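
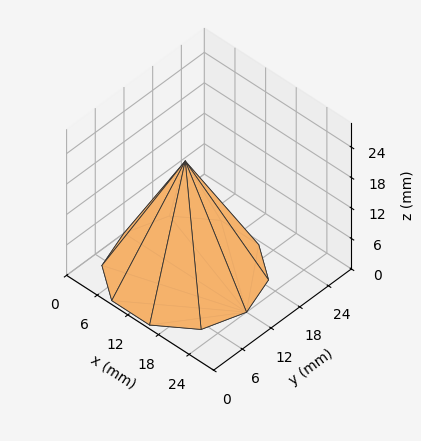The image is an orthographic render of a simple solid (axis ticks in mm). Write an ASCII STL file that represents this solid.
Reading the render: the shape is a regular 10-sided pyramid, base circumscribed radius ≈ 12 mm, apex at z ≈ 22 mm (dimensions read to the nearest mm from the axis ticks). For the STL, each face is triangulated and given an outward normal.

solid part
  facet normal 0.0000 0.0000 -1.0000
    outer loop
      vertex 15.71 23.41 0.00
      vertex 21.71 19.05 0.00
      vertex 24.00 12.00 0.00
    endloop
  endfacet
  facet normal 0.0000 0.0000 -1.0000
    outer loop
      vertex 8.29 23.41 0.00
      vertex 15.71 23.41 0.00
      vertex 24.00 12.00 0.00
    endloop
  endfacet
  facet normal 0.0000 0.0000 -1.0000
    outer loop
      vertex 2.29 19.05 0.00
      vertex 8.29 23.41 0.00
      vertex 24.00 12.00 0.00
    endloop
  endfacet
  facet normal 0.0000 0.0000 -1.0000
    outer loop
      vertex 0.00 12.00 0.00
      vertex 2.29 19.05 0.00
      vertex 24.00 12.00 0.00
    endloop
  endfacet
  facet normal 0.0000 0.0000 -1.0000
    outer loop
      vertex 2.29 4.95 0.00
      vertex 0.00 12.00 0.00
      vertex 24.00 12.00 0.00
    endloop
  endfacet
  facet normal 0.0000 0.0000 -1.0000
    outer loop
      vertex 8.29 0.59 0.00
      vertex 2.29 4.95 0.00
      vertex 24.00 12.00 0.00
    endloop
  endfacet
  facet normal 0.0000 0.0000 -1.0000
    outer loop
      vertex 15.71 0.59 0.00
      vertex 8.29 0.59 0.00
      vertex 24.00 12.00 0.00
    endloop
  endfacet
  facet normal 0.0000 0.0000 -1.0000
    outer loop
      vertex 21.71 4.95 0.00
      vertex 15.71 0.59 0.00
      vertex 24.00 12.00 0.00
    endloop
  endfacet
  facet normal 0.8442 0.2742 0.4605
    outer loop
      vertex 24.00 12.00 0.00
      vertex 21.71 19.05 0.00
      vertex 12.00 12.00 22.00
    endloop
  endfacet
  facet normal 0.5218 0.7181 0.4604
    outer loop
      vertex 21.71 19.05 0.00
      vertex 15.71 23.41 0.00
      vertex 12.00 12.00 22.00
    endloop
  endfacet
  facet normal 0.0000 0.8877 0.4604
    outer loop
      vertex 15.71 23.41 0.00
      vertex 8.29 23.41 0.00
      vertex 12.00 12.00 22.00
    endloop
  endfacet
  facet normal -0.5218 0.7181 0.4604
    outer loop
      vertex 8.29 23.41 0.00
      vertex 2.29 19.05 0.00
      vertex 12.00 12.00 22.00
    endloop
  endfacet
  facet normal -0.8442 0.2742 0.4605
    outer loop
      vertex 2.29 19.05 0.00
      vertex 0.00 12.00 0.00
      vertex 12.00 12.00 22.00
    endloop
  endfacet
  facet normal -0.8442 -0.2742 0.4605
    outer loop
      vertex 0.00 12.00 0.00
      vertex 2.29 4.95 0.00
      vertex 12.00 12.00 22.00
    endloop
  endfacet
  facet normal -0.5218 -0.7181 0.4604
    outer loop
      vertex 2.29 4.95 0.00
      vertex 8.29 0.59 0.00
      vertex 12.00 12.00 22.00
    endloop
  endfacet
  facet normal 0.0000 -0.8877 0.4604
    outer loop
      vertex 8.29 0.59 0.00
      vertex 15.71 0.59 0.00
      vertex 12.00 12.00 22.00
    endloop
  endfacet
  facet normal 0.5218 -0.7181 0.4604
    outer loop
      vertex 15.71 0.59 0.00
      vertex 21.71 4.95 0.00
      vertex 12.00 12.00 22.00
    endloop
  endfacet
  facet normal 0.8442 -0.2742 0.4605
    outer loop
      vertex 21.71 4.95 0.00
      vertex 24.00 12.00 0.00
      vertex 12.00 12.00 22.00
    endloop
  endfacet
endsolid part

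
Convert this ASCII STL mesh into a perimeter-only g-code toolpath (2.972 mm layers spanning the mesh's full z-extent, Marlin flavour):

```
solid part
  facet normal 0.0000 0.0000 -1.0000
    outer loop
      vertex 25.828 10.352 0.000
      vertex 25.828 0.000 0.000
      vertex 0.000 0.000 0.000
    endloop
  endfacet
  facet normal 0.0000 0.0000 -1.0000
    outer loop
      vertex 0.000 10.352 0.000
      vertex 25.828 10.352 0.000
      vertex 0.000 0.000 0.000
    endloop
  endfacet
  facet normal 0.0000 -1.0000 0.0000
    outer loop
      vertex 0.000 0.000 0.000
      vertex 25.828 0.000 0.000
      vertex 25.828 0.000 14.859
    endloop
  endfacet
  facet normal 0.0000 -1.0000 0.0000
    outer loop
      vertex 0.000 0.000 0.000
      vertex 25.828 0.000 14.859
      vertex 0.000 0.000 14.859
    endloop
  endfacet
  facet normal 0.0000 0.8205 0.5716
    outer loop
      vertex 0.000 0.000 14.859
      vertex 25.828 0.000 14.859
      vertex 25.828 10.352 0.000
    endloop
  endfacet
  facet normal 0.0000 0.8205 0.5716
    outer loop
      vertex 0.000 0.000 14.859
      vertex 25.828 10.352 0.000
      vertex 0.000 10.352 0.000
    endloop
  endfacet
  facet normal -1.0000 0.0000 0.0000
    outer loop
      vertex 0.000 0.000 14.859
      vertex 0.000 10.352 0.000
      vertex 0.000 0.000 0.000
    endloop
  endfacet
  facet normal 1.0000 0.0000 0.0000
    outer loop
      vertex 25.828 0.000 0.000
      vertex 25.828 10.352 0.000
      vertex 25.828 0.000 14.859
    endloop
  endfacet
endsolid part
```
; perimeter-only toolpath
G21 ; units = mm
G90 ; absolute positioning
G28 ; home
; layer 1
G0 Z2.972
G0 X0.000 Y0.000
G1 X25.828 Y0.000
G1 X25.828 Y8.282
G1 X0.000 Y8.282
G1 X0.000 Y0.000
; layer 2
G0 Z5.944
G0 X0.000 Y0.000
G1 X25.828 Y0.000
G1 X25.828 Y6.211
G1 X0.000 Y6.211
G1 X0.000 Y0.000
; layer 3
G0 Z8.915
G0 X0.000 Y0.000
G1 X25.828 Y0.000
G1 X25.828 Y4.141
G1 X0.000 Y4.141
G1 X0.000 Y0.000
; layer 4
G0 Z11.887
G0 X0.000 Y0.000
G1 X25.828 Y0.000
G1 X25.828 Y2.070
G1 X0.000 Y2.070
G1 X0.000 Y0.000
M2 ; end

The solid is a wedge (ramp): 25.8 × 10.4 mm base, rising to 14.9 mm along the y=0 edge and sloping linearly to z=0 at y=10.4. Slicing at Δz = 2.972 mm — 5 equal slices spanning the solid's height, so layer i sits at z = i·h/5 — gives 4 non-empty perimeters. Each is a 4-segment closed polygon; G0 lifts to the layer z and rapids to the start vertex, then G1 traces the edges. The cross-section shrinks linearly with z (the slice at the apex is degenerate and omitted).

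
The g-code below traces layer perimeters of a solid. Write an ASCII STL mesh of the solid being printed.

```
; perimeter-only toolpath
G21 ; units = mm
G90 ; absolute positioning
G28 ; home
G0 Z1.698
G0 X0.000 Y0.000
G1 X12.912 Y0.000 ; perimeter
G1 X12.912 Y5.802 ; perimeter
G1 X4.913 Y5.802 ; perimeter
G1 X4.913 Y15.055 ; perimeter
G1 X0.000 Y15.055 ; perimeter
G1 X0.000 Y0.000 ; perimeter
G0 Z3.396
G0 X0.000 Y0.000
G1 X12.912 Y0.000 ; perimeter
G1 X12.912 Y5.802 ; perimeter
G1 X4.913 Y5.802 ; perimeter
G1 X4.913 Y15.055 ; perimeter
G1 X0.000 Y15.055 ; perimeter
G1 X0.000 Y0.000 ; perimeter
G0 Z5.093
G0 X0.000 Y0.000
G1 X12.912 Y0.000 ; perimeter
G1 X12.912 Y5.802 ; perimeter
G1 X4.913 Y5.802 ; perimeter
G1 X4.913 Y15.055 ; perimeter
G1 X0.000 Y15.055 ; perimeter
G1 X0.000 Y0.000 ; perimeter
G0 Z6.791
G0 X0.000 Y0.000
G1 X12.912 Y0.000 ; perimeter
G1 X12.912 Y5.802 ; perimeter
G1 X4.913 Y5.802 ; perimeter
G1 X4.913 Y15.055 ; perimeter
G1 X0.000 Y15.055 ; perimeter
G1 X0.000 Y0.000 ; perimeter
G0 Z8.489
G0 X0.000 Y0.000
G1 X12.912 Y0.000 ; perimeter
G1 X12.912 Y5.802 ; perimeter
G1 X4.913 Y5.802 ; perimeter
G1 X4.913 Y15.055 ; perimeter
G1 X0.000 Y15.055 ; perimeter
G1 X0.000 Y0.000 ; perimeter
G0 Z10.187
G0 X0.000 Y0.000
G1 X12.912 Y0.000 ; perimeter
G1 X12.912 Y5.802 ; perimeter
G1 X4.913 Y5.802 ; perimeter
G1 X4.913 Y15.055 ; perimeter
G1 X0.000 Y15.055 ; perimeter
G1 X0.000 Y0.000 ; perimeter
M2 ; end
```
solid part
  facet normal 0.0000 0.0000 -1.0000
    outer loop
      vertex 12.912 5.802 0.000
      vertex 12.912 0.000 0.000
      vertex 0.000 0.000 0.000
    endloop
  endfacet
  facet normal 0.0000 0.0000 -1.0000
    outer loop
      vertex 4.913 5.802 0.000
      vertex 12.912 5.802 0.000
      vertex 0.000 0.000 0.000
    endloop
  endfacet
  facet normal 0.0000 0.0000 -1.0000
    outer loop
      vertex 4.913 15.055 0.000
      vertex 4.913 5.802 0.000
      vertex 0.000 0.000 0.000
    endloop
  endfacet
  facet normal 0.0000 0.0000 -1.0000
    outer loop
      vertex 0.000 15.055 0.000
      vertex 4.913 15.055 0.000
      vertex 0.000 0.000 0.000
    endloop
  endfacet
  facet normal 0.0000 0.0000 1.0000
    outer loop
      vertex 0.000 0.000 10.187
      vertex 12.912 0.000 10.187
      vertex 12.912 5.802 10.187
    endloop
  endfacet
  facet normal 0.0000 0.0000 1.0000
    outer loop
      vertex 0.000 0.000 10.187
      vertex 12.912 5.802 10.187
      vertex 4.913 5.802 10.187
    endloop
  endfacet
  facet normal 0.0000 0.0000 1.0000
    outer loop
      vertex 0.000 0.000 10.187
      vertex 4.913 5.802 10.187
      vertex 4.913 15.055 10.187
    endloop
  endfacet
  facet normal 0.0000 0.0000 1.0000
    outer loop
      vertex 0.000 0.000 10.187
      vertex 4.913 15.055 10.187
      vertex 0.000 15.055 10.187
    endloop
  endfacet
  facet normal 0.0000 -1.0000 0.0000
    outer loop
      vertex 0.000 0.000 0.000
      vertex 12.912 0.000 0.000
      vertex 12.912 0.000 10.187
    endloop
  endfacet
  facet normal 0.0000 -1.0000 0.0000
    outer loop
      vertex 0.000 0.000 0.000
      vertex 12.912 0.000 10.187
      vertex 0.000 0.000 10.187
    endloop
  endfacet
  facet normal 1.0000 0.0000 0.0000
    outer loop
      vertex 12.912 0.000 0.000
      vertex 12.912 5.802 0.000
      vertex 12.912 5.802 10.187
    endloop
  endfacet
  facet normal 1.0000 0.0000 0.0000
    outer loop
      vertex 12.912 0.000 0.000
      vertex 12.912 5.802 10.187
      vertex 12.912 0.000 10.187
    endloop
  endfacet
  facet normal 0.0000 1.0000 0.0000
    outer loop
      vertex 12.912 5.802 0.000
      vertex 4.913 5.802 0.000
      vertex 4.913 5.802 10.187
    endloop
  endfacet
  facet normal 0.0000 1.0000 0.0000
    outer loop
      vertex 12.912 5.802 0.000
      vertex 4.913 5.802 10.187
      vertex 12.912 5.802 10.187
    endloop
  endfacet
  facet normal 1.0000 0.0000 0.0000
    outer loop
      vertex 4.913 5.802 0.000
      vertex 4.913 15.055 0.000
      vertex 4.913 15.055 10.187
    endloop
  endfacet
  facet normal 1.0000 0.0000 0.0000
    outer loop
      vertex 4.913 5.802 0.000
      vertex 4.913 15.055 10.187
      vertex 4.913 5.802 10.187
    endloop
  endfacet
  facet normal 0.0000 1.0000 0.0000
    outer loop
      vertex 4.913 15.055 0.000
      vertex 0.000 15.055 0.000
      vertex 0.000 15.055 10.187
    endloop
  endfacet
  facet normal 0.0000 1.0000 0.0000
    outer loop
      vertex 4.913 15.055 0.000
      vertex 0.000 15.055 10.187
      vertex 4.913 15.055 10.187
    endloop
  endfacet
  facet normal -1.0000 0.0000 0.0000
    outer loop
      vertex 0.000 15.055 0.000
      vertex 0.000 0.000 0.000
      vertex 0.000 0.000 10.187
    endloop
  endfacet
  facet normal -1.0000 0.0000 0.0000
    outer loop
      vertex 0.000 15.055 0.000
      vertex 0.000 0.000 10.187
      vertex 0.000 15.055 10.187
    endloop
  endfacet
endsolid part

The G0 Z moves step by Δz≈1.698 mm. Every layer's G1 loop is the same polygon, so the solid is a straight extrusion of it from z=0 to z≈10.2. Closing with flat bottom and top caps and triangulating gives 20 facets — an L-shaped prism: outer 12.9 × 15.1 mm, arm thicknesses ≈ 5.8 mm (horizontal) and 4.91 mm (vertical), extruded 10.2 mm in z.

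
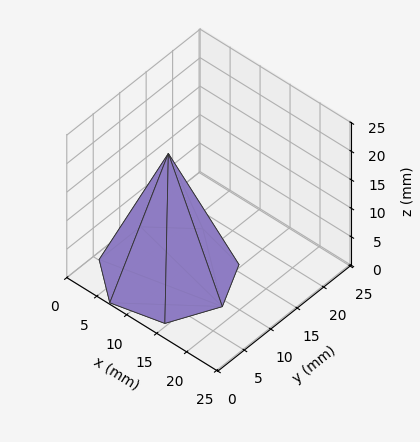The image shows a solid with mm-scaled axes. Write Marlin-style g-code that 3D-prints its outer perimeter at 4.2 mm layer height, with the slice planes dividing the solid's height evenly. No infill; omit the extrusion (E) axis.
Reading the render: the shape is a regular 7-sided pyramid, base circumscribed radius ≈ 9 mm, apex at z ≈ 21 mm (dimensions read to the nearest mm from the axis ticks). For the g-code, the solid's height is divided into equal slices at the stated Δz and each level perimeter traced with G1 moves after a G0 lift.

; perimeter-only toolpath
G21 ; units = mm
G90 ; absolute positioning
G28 ; home
; layer 1
G0 Z4.2
G0 X16.2 Y9.0
G1 X13.5 Y14.6
G1 X7.4 Y16.0
G1 X2.5 Y12.1
G1 X2.5 Y5.9
G1 X7.4 Y2.0
G1 X13.5 Y3.4
G1 X16.2 Y9.0
; layer 2
G0 Z8.4
G0 X14.4 Y9.0
G1 X12.4 Y13.2
G1 X7.8 Y14.3
G1 X4.1 Y11.3
G1 X4.1 Y6.7
G1 X7.8 Y3.7
G1 X12.4 Y4.8
G1 X14.4 Y9.0
; layer 3
G0 Z12.6
G0 X12.6 Y9.0
G1 X11.2 Y11.8
G1 X8.2 Y12.5
G1 X5.8 Y10.6
G1 X5.8 Y7.4
G1 X8.2 Y5.5
G1 X11.2 Y6.2
G1 X12.6 Y9.0
; layer 4
G0 Z16.8
G0 X10.8 Y9.0
G1 X10.1 Y10.4
G1 X8.6 Y10.8
G1 X7.4 Y9.8
G1 X7.4 Y8.2
G1 X8.6 Y7.2
G1 X10.1 Y7.6
G1 X10.8 Y9.0
M2 ; end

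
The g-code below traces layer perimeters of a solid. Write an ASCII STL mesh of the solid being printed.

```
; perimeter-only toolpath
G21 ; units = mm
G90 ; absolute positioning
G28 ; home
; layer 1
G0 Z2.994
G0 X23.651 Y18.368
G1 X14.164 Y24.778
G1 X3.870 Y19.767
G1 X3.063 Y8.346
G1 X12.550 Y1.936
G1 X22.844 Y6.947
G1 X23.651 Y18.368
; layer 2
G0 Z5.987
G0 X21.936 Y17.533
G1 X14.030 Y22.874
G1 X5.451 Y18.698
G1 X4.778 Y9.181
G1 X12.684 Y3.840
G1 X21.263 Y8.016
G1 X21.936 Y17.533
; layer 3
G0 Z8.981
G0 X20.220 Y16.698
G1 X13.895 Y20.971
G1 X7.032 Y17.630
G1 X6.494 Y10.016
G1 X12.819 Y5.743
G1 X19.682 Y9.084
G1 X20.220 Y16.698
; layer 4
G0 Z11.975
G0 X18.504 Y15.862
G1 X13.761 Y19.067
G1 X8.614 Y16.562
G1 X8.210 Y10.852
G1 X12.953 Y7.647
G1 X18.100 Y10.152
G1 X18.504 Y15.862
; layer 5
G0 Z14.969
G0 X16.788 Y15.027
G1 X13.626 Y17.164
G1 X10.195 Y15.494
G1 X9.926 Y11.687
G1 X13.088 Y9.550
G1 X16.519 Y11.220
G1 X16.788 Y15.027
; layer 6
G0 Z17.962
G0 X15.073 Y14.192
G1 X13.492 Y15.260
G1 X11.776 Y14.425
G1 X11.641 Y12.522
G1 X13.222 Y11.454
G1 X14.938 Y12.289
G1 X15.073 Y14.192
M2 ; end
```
solid part
  facet normal 0.0000 0.0000 -1.0000
    outer loop
      vertex 2.289 20.835 0.000
      vertex 14.299 26.681 0.000
      vertex 25.367 19.203 0.000
    endloop
  endfacet
  facet normal 0.0000 0.0000 -1.0000
    outer loop
      vertex 1.347 7.511 0.000
      vertex 2.289 20.835 0.000
      vertex 25.367 19.203 0.000
    endloop
  endfacet
  facet normal 0.0000 0.0000 -1.0000
    outer loop
      vertex 12.415 0.033 0.000
      vertex 1.347 7.511 0.000
      vertex 25.367 19.203 0.000
    endloop
  endfacet
  facet normal 0.0000 0.0000 -1.0000
    outer loop
      vertex 24.425 5.879 0.000
      vertex 12.415 0.033 0.000
      vertex 25.367 19.203 0.000
    endloop
  endfacet
  facet normal 0.4901 0.7254 0.4833
    outer loop
      vertex 25.367 19.203 0.000
      vertex 14.299 26.681 0.000
      vertex 13.357 13.357 20.956
    endloop
  endfacet
  facet normal -0.3832 0.7872 0.4833
    outer loop
      vertex 14.299 26.681 0.000
      vertex 2.289 20.835 0.000
      vertex 13.357 13.357 20.956
    endloop
  endfacet
  facet normal -0.8733 0.0617 0.4833
    outer loop
      vertex 2.289 20.835 0.000
      vertex 1.347 7.511 0.000
      vertex 13.357 13.357 20.956
    endloop
  endfacet
  facet normal -0.4901 -0.7254 0.4833
    outer loop
      vertex 1.347 7.511 0.000
      vertex 12.415 0.033 0.000
      vertex 13.357 13.357 20.956
    endloop
  endfacet
  facet normal 0.3832 -0.7872 0.4833
    outer loop
      vertex 12.415 0.033 0.000
      vertex 24.425 5.879 0.000
      vertex 13.357 13.357 20.956
    endloop
  endfacet
  facet normal 0.8733 -0.0617 0.4833
    outer loop
      vertex 24.425 5.879 0.000
      vertex 25.367 19.203 0.000
      vertex 13.357 13.357 20.956
    endloop
  endfacet
endsolid part

The G0 Z moves step by Δz≈2.994 mm. The G1 loops shrink linearly with z, so the solid tapers from its base footprint up to z≈21. Closing with a flat bottom cap and the tapered top and triangulating gives 10 facets — a regular 6-sided pyramid, base circumscribed radius ≈ 13.4 mm, apex at z ≈ 21 mm.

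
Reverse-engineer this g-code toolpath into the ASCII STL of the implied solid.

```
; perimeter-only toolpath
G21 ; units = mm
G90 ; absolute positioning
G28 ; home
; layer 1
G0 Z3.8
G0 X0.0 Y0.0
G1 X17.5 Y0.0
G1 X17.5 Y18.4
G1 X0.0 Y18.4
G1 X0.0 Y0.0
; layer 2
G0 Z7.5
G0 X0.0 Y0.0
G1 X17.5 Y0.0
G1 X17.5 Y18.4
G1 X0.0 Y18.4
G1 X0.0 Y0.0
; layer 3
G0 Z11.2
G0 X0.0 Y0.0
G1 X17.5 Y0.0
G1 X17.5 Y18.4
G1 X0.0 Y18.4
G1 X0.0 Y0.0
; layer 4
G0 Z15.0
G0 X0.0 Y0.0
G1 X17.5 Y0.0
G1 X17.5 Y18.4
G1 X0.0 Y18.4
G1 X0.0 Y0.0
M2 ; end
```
solid part
  facet normal 0.0000 0.0000 -1.0000
    outer loop
      vertex 17.5 18.4 0.0
      vertex 17.5 0.0 0.0
      vertex 0.0 0.0 0.0
    endloop
  endfacet
  facet normal 0.0000 0.0000 -1.0000
    outer loop
      vertex 0.0 18.4 0.0
      vertex 17.5 18.4 0.0
      vertex 0.0 0.0 0.0
    endloop
  endfacet
  facet normal 0.0000 0.0000 1.0000
    outer loop
      vertex 0.0 0.0 15.0
      vertex 17.5 0.0 15.0
      vertex 17.5 18.4 15.0
    endloop
  endfacet
  facet normal 0.0000 0.0000 1.0000
    outer loop
      vertex 0.0 0.0 15.0
      vertex 17.5 18.4 15.0
      vertex 0.0 18.4 15.0
    endloop
  endfacet
  facet normal 0.0000 -1.0000 0.0000
    outer loop
      vertex 0.0 0.0 0.0
      vertex 17.5 0.0 0.0
      vertex 17.5 0.0 15.0
    endloop
  endfacet
  facet normal 0.0000 -1.0000 0.0000
    outer loop
      vertex 0.0 0.0 0.0
      vertex 17.5 0.0 15.0
      vertex 0.0 0.0 15.0
    endloop
  endfacet
  facet normal 0.0000 1.0000 0.0000
    outer loop
      vertex 17.5 18.4 15.0
      vertex 17.5 18.4 0.0
      vertex 0.0 18.4 0.0
    endloop
  endfacet
  facet normal 0.0000 1.0000 0.0000
    outer loop
      vertex 0.0 18.4 15.0
      vertex 17.5 18.4 15.0
      vertex 0.0 18.4 0.0
    endloop
  endfacet
  facet normal -1.0000 0.0000 0.0000
    outer loop
      vertex 0.0 18.4 15.0
      vertex 0.0 18.4 0.0
      vertex 0.0 0.0 0.0
    endloop
  endfacet
  facet normal -1.0000 0.0000 0.0000
    outer loop
      vertex 0.0 0.0 15.0
      vertex 0.0 18.4 15.0
      vertex 0.0 0.0 0.0
    endloop
  endfacet
  facet normal 1.0000 0.0000 0.0000
    outer loop
      vertex 17.5 0.0 0.0
      vertex 17.5 18.4 0.0
      vertex 17.5 18.4 15.0
    endloop
  endfacet
  facet normal 1.0000 0.0000 0.0000
    outer loop
      vertex 17.5 0.0 0.0
      vertex 17.5 18.4 15.0
      vertex 17.5 0.0 15.0
    endloop
  endfacet
endsolid part

The G0 Z moves step by Δz≈3.8 mm. Every layer's G1 loop is the same polygon, so the solid is a straight extrusion of it from z=0 to z≈15. Closing with flat bottom and top caps and triangulating gives 12 facets — a rectangular box, roughly 17.5 × 18.4 mm footprint and 15 mm tall.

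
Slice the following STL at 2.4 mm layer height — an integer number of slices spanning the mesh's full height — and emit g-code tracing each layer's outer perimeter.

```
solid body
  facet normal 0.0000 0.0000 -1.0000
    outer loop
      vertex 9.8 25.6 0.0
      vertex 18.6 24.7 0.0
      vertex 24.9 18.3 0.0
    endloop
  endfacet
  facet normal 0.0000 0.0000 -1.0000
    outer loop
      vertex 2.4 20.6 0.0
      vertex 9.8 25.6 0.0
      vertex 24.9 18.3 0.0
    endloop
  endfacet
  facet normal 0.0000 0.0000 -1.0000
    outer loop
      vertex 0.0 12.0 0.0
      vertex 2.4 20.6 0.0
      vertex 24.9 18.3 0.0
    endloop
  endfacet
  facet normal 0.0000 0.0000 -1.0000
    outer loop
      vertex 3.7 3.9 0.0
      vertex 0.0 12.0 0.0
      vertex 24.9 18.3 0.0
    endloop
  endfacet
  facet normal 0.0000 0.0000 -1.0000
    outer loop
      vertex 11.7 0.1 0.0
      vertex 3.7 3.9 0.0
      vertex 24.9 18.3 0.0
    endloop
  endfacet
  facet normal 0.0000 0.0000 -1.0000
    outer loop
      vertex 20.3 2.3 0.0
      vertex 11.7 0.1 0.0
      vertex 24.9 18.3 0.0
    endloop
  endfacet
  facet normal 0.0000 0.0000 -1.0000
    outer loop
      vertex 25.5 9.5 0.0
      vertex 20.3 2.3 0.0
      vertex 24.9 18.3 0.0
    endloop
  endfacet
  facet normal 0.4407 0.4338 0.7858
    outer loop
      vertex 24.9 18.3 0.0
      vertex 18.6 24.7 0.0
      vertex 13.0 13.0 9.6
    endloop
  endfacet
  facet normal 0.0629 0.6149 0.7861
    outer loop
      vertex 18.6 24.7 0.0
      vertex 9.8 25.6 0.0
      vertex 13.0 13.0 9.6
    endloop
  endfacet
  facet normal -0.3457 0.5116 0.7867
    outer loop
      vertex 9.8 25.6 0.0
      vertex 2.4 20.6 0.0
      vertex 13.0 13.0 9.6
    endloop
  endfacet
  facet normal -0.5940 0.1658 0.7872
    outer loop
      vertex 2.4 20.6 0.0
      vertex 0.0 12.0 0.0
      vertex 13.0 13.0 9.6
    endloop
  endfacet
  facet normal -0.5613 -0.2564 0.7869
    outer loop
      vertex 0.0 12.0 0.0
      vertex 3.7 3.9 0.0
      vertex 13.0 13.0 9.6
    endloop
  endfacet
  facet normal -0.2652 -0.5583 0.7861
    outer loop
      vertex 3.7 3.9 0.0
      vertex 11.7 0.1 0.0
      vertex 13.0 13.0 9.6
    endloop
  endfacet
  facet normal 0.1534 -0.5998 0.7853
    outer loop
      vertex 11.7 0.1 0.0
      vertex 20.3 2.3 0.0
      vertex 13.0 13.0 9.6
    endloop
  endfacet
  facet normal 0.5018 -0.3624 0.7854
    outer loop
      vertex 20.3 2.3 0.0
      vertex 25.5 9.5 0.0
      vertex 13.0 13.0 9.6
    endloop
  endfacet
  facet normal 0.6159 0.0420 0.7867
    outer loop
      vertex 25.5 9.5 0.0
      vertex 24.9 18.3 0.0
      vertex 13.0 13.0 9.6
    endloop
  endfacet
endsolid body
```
; perimeter-only toolpath
G21 ; units = mm
G90 ; absolute positioning
G28 ; home
; layer 1
G0 Z2.4
G0 X21.9 Y17.0
G1 X17.2 Y21.8
G1 X10.6 Y22.5
G1 X5.0 Y18.7
G1 X3.2 Y12.2
G1 X6.0 Y6.2
G1 X12.0 Y3.3
G1 X18.5 Y5.0
G1 X22.4 Y10.4
G1 X21.9 Y17.0
; layer 2
G0 Z4.8
G0 X18.9 Y15.7
G1 X15.8 Y18.9
G1 X11.4 Y19.3
G1 X7.7 Y16.8
G1 X6.5 Y12.5
G1 X8.3 Y8.4
G1 X12.3 Y6.5
G1 X16.6 Y7.7
G1 X19.2 Y11.2
G1 X18.9 Y15.7
; layer 3
G0 Z7.2
G0 X16.0 Y14.3
G1 X14.4 Y15.9
G1 X12.2 Y16.1
G1 X10.3 Y14.9
G1 X9.8 Y12.8
G1 X10.7 Y10.7
G1 X12.7 Y9.8
G1 X14.8 Y10.3
G1 X16.1 Y12.1
G1 X16.0 Y14.3
M2 ; end

The solid is a regular 9-sided pyramid, base circumscribed radius ≈ 13 mm, apex at z ≈ 9.6 mm. Slicing at Δz = 2.4 mm — 4 equal slices spanning the solid's height, so layer i sits at z = i·h/4 — gives 3 non-empty perimeters. Each is a 9-segment closed polygon; G0 lifts to the layer z and rapids to the start vertex, then G1 traces the edges. The cross-section shrinks linearly with z (the slice at the apex is degenerate and omitted).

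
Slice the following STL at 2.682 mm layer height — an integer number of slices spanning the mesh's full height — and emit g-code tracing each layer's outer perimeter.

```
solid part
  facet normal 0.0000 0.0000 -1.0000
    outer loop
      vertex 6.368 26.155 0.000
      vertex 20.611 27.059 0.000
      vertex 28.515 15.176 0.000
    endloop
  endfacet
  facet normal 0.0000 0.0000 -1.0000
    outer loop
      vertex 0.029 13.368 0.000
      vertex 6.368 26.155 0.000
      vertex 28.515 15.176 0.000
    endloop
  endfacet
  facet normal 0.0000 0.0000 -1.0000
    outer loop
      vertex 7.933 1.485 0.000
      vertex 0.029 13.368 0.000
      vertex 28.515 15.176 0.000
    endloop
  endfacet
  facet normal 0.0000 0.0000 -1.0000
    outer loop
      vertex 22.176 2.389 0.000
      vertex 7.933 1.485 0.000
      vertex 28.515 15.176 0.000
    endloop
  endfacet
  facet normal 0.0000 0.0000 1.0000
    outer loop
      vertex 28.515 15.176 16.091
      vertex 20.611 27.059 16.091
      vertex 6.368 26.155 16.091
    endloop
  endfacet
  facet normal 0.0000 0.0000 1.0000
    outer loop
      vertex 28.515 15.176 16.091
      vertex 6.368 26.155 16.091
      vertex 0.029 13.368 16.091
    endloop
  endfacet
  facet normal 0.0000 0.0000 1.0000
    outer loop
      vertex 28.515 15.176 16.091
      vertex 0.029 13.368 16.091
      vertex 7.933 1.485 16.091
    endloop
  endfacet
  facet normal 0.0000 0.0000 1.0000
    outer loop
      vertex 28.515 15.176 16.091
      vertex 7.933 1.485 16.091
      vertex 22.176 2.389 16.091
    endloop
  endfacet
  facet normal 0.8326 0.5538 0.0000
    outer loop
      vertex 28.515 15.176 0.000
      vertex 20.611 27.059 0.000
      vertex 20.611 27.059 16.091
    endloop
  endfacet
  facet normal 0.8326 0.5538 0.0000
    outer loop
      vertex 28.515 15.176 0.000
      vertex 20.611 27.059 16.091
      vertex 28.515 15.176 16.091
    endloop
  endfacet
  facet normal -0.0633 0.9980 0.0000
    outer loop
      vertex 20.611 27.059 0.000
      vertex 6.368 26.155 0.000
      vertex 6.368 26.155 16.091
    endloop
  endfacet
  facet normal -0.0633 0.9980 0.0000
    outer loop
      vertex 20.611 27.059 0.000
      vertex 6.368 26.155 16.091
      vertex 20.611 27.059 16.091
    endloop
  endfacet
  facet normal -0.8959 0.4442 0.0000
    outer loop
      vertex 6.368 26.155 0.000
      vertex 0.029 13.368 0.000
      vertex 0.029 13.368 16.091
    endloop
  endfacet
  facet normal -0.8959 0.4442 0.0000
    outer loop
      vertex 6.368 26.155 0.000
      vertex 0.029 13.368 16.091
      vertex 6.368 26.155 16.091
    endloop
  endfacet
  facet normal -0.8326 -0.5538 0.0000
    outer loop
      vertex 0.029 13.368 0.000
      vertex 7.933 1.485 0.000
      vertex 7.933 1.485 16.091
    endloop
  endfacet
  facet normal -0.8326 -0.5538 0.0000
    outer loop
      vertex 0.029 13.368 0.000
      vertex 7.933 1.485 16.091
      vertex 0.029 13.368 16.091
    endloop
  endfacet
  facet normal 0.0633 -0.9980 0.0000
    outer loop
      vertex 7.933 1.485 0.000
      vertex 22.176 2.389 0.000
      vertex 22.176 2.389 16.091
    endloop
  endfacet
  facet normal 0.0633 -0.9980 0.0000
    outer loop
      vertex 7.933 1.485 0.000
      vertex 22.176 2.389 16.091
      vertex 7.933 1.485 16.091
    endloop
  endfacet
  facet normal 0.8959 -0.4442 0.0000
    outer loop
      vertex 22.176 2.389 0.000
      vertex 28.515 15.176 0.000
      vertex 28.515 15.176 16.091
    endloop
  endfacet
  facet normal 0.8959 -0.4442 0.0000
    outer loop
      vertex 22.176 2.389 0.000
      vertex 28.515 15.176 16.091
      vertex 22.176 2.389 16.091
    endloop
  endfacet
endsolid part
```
; perimeter-only toolpath
G21 ; units = mm
G90 ; absolute positioning
G28 ; home
; layer 1
G0 Z2.682
G0 X28.515 Y15.176
G1 X20.611 Y27.059
G1 X6.368 Y26.155
G1 X0.029 Y13.368
G1 X7.933 Y1.485
G1 X22.176 Y2.389
G1 X28.515 Y15.176
; layer 2
G0 Z5.364
G0 X28.515 Y15.176
G1 X20.611 Y27.059
G1 X6.368 Y26.155
G1 X0.029 Y13.368
G1 X7.933 Y1.485
G1 X22.176 Y2.389
G1 X28.515 Y15.176
; layer 3
G0 Z8.046
G0 X28.515 Y15.176
G1 X20.611 Y27.059
G1 X6.368 Y26.155
G1 X0.029 Y13.368
G1 X7.933 Y1.485
G1 X22.176 Y2.389
G1 X28.515 Y15.176
; layer 4
G0 Z10.727
G0 X28.515 Y15.176
G1 X20.611 Y27.059
G1 X6.368 Y26.155
G1 X0.029 Y13.368
G1 X7.933 Y1.485
G1 X22.176 Y2.389
G1 X28.515 Y15.176
; layer 5
G0 Z13.409
G0 X28.515 Y15.176
G1 X20.611 Y27.059
G1 X6.368 Y26.155
G1 X0.029 Y13.368
G1 X7.933 Y1.485
G1 X22.176 Y2.389
G1 X28.515 Y15.176
; layer 6
G0 Z16.091
G0 X28.515 Y15.176
G1 X20.611 Y27.059
G1 X6.368 Y26.155
G1 X0.029 Y13.368
G1 X7.933 Y1.485
G1 X22.176 Y2.389
G1 X28.515 Y15.176
M2 ; end

The solid is a regular 6-sided prism (a cylinder approximated with 6 flat sides), circumscribed radius ≈ 14.3 mm, height ≈ 16.1 mm. Slicing at Δz = 2.682 mm — 6 equal slices spanning the solid's height, so layer i sits at z = i·h/6 — gives 6 non-empty perimeters. Each is a 6-segment closed polygon; G0 lifts to the layer z and rapids to the start vertex, then G1 traces the edges.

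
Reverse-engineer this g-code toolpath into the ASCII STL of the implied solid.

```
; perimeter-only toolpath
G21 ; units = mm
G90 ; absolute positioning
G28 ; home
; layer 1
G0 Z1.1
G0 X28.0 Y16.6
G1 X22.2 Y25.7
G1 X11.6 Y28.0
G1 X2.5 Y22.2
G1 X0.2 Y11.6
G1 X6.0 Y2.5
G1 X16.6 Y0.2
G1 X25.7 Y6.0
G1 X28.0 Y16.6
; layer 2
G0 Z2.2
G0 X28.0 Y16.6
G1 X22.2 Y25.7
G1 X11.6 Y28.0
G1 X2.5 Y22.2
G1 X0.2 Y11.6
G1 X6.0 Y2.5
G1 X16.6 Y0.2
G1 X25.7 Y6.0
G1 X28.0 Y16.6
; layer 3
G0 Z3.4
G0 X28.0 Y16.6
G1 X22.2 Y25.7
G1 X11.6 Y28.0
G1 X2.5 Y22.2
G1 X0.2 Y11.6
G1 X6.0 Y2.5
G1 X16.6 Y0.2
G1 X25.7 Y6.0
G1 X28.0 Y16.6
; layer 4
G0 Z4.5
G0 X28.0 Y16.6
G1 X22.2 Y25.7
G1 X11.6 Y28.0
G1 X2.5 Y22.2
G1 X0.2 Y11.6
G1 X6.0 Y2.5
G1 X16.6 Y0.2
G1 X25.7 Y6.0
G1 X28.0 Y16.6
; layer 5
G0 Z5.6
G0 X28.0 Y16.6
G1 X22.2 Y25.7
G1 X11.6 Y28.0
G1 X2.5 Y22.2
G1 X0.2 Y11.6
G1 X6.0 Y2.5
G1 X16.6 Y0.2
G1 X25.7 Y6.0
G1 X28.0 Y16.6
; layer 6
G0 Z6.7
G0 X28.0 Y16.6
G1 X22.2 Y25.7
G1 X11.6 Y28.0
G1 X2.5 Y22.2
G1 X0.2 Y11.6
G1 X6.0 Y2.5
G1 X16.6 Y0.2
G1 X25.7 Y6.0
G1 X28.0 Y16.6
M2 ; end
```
solid part
  facet normal 0.0000 0.0000 -1.0000
    outer loop
      vertex 11.6 28.0 0.0
      vertex 22.2 25.7 0.0
      vertex 28.0 16.6 0.0
    endloop
  endfacet
  facet normal 0.0000 0.0000 -1.0000
    outer loop
      vertex 2.5 22.2 0.0
      vertex 11.6 28.0 0.0
      vertex 28.0 16.6 0.0
    endloop
  endfacet
  facet normal 0.0000 0.0000 -1.0000
    outer loop
      vertex 0.2 11.6 0.0
      vertex 2.5 22.2 0.0
      vertex 28.0 16.6 0.0
    endloop
  endfacet
  facet normal 0.0000 0.0000 -1.0000
    outer loop
      vertex 6.0 2.5 0.0
      vertex 0.2 11.6 0.0
      vertex 28.0 16.6 0.0
    endloop
  endfacet
  facet normal 0.0000 0.0000 -1.0000
    outer loop
      vertex 16.6 0.2 0.0
      vertex 6.0 2.5 0.0
      vertex 28.0 16.6 0.0
    endloop
  endfacet
  facet normal 0.0000 0.0000 -1.0000
    outer loop
      vertex 25.7 6.0 0.0
      vertex 16.6 0.2 0.0
      vertex 28.0 16.6 0.0
    endloop
  endfacet
  facet normal 0.0000 0.0000 1.0000
    outer loop
      vertex 28.0 16.6 6.7
      vertex 22.2 25.7 6.7
      vertex 11.6 28.0 6.7
    endloop
  endfacet
  facet normal 0.0000 0.0000 1.0000
    outer loop
      vertex 28.0 16.6 6.7
      vertex 11.6 28.0 6.7
      vertex 2.5 22.2 6.7
    endloop
  endfacet
  facet normal 0.0000 0.0000 1.0000
    outer loop
      vertex 28.0 16.6 6.7
      vertex 2.5 22.2 6.7
      vertex 0.2 11.6 6.7
    endloop
  endfacet
  facet normal 0.0000 0.0000 1.0000
    outer loop
      vertex 28.0 16.6 6.7
      vertex 0.2 11.6 6.7
      vertex 6.0 2.5 6.7
    endloop
  endfacet
  facet normal 0.0000 0.0000 1.0000
    outer loop
      vertex 28.0 16.6 6.7
      vertex 6.0 2.5 6.7
      vertex 16.6 0.2 6.7
    endloop
  endfacet
  facet normal 0.0000 0.0000 1.0000
    outer loop
      vertex 28.0 16.6 6.7
      vertex 16.6 0.2 6.7
      vertex 25.7 6.0 6.7
    endloop
  endfacet
  facet normal 0.8433 0.5375 0.0000
    outer loop
      vertex 28.0 16.6 0.0
      vertex 22.2 25.7 0.0
      vertex 22.2 25.7 6.7
    endloop
  endfacet
  facet normal 0.8433 0.5375 0.0000
    outer loop
      vertex 28.0 16.6 0.0
      vertex 22.2 25.7 6.7
      vertex 28.0 16.6 6.7
    endloop
  endfacet
  facet normal 0.2120 0.9773 0.0000
    outer loop
      vertex 22.2 25.7 0.0
      vertex 11.6 28.0 0.0
      vertex 11.6 28.0 6.7
    endloop
  endfacet
  facet normal 0.2120 0.9773 0.0000
    outer loop
      vertex 22.2 25.7 0.0
      vertex 11.6 28.0 6.7
      vertex 22.2 25.7 6.7
    endloop
  endfacet
  facet normal -0.5375 0.8433 0.0000
    outer loop
      vertex 11.6 28.0 0.0
      vertex 2.5 22.2 0.0
      vertex 2.5 22.2 6.7
    endloop
  endfacet
  facet normal -0.5375 0.8433 0.0000
    outer loop
      vertex 11.6 28.0 0.0
      vertex 2.5 22.2 6.7
      vertex 11.6 28.0 6.7
    endloop
  endfacet
  facet normal -0.9773 0.2120 0.0000
    outer loop
      vertex 2.5 22.2 0.0
      vertex 0.2 11.6 0.0
      vertex 0.2 11.6 6.7
    endloop
  endfacet
  facet normal -0.9773 0.2120 0.0000
    outer loop
      vertex 2.5 22.2 0.0
      vertex 0.2 11.6 6.7
      vertex 2.5 22.2 6.7
    endloop
  endfacet
  facet normal -0.8433 -0.5375 0.0000
    outer loop
      vertex 0.2 11.6 0.0
      vertex 6.0 2.5 0.0
      vertex 6.0 2.5 6.7
    endloop
  endfacet
  facet normal -0.8433 -0.5375 0.0000
    outer loop
      vertex 0.2 11.6 0.0
      vertex 6.0 2.5 6.7
      vertex 0.2 11.6 6.7
    endloop
  endfacet
  facet normal -0.2120 -0.9773 0.0000
    outer loop
      vertex 6.0 2.5 0.0
      vertex 16.6 0.2 0.0
      vertex 16.6 0.2 6.7
    endloop
  endfacet
  facet normal -0.2120 -0.9773 0.0000
    outer loop
      vertex 6.0 2.5 0.0
      vertex 16.6 0.2 6.7
      vertex 6.0 2.5 6.7
    endloop
  endfacet
  facet normal 0.5375 -0.8433 0.0000
    outer loop
      vertex 16.6 0.2 0.0
      vertex 25.7 6.0 0.0
      vertex 25.7 6.0 6.7
    endloop
  endfacet
  facet normal 0.5375 -0.8433 0.0000
    outer loop
      vertex 16.6 0.2 0.0
      vertex 25.7 6.0 6.7
      vertex 16.6 0.2 6.7
    endloop
  endfacet
  facet normal 0.9773 -0.2120 0.0000
    outer loop
      vertex 25.7 6.0 0.0
      vertex 28.0 16.6 0.0
      vertex 28.0 16.6 6.7
    endloop
  endfacet
  facet normal 0.9773 -0.2120 0.0000
    outer loop
      vertex 25.7 6.0 0.0
      vertex 28.0 16.6 6.7
      vertex 25.7 6.0 6.7
    endloop
  endfacet
endsolid part

The G0 Z moves step by Δz≈1.1 mm. Every layer's G1 loop is the same polygon, so the solid is a straight extrusion of it from z=0 to z≈6.7. Closing with flat bottom and top caps and triangulating gives 28 facets — a regular 8-sided prism (a cylinder approximated with 8 flat sides), circumscribed radius ≈ 14.1 mm, height ≈ 6.7 mm.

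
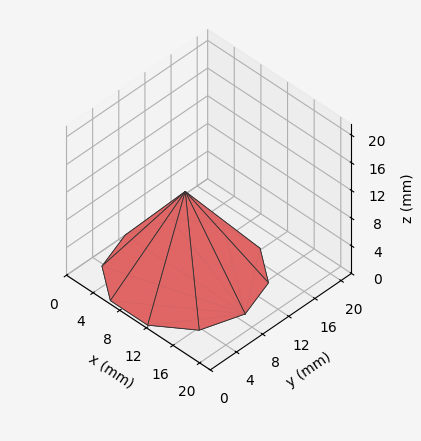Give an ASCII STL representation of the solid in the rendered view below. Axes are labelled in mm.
Reading the render: the shape is a regular 10-sided pyramid, base circumscribed radius ≈ 9 mm, apex at z ≈ 12 mm (dimensions read to the nearest mm from the axis ticks). For the STL, each face is triangulated and given an outward normal.

solid part
  facet normal 0.0000 0.0000 -1.0000
    outer loop
      vertex 11.8 17.6 0.0
      vertex 16.3 14.3 0.0
      vertex 18.0 9.0 0.0
    endloop
  endfacet
  facet normal 0.0000 0.0000 -1.0000
    outer loop
      vertex 6.2 17.6 0.0
      vertex 11.8 17.6 0.0
      vertex 18.0 9.0 0.0
    endloop
  endfacet
  facet normal 0.0000 0.0000 -1.0000
    outer loop
      vertex 1.7 14.3 0.0
      vertex 6.2 17.6 0.0
      vertex 18.0 9.0 0.0
    endloop
  endfacet
  facet normal 0.0000 0.0000 -1.0000
    outer loop
      vertex 0.0 9.0 0.0
      vertex 1.7 14.3 0.0
      vertex 18.0 9.0 0.0
    endloop
  endfacet
  facet normal 0.0000 0.0000 -1.0000
    outer loop
      vertex 1.7 3.7 0.0
      vertex 0.0 9.0 0.0
      vertex 18.0 9.0 0.0
    endloop
  endfacet
  facet normal 0.0000 0.0000 -1.0000
    outer loop
      vertex 6.2 0.4 0.0
      vertex 1.7 3.7 0.0
      vertex 18.0 9.0 0.0
    endloop
  endfacet
  facet normal 0.0000 0.0000 -1.0000
    outer loop
      vertex 11.8 0.4 0.0
      vertex 6.2 0.4 0.0
      vertex 18.0 9.0 0.0
    endloop
  endfacet
  facet normal 0.0000 0.0000 -1.0000
    outer loop
      vertex 16.3 3.7 0.0
      vertex 11.8 0.4 0.0
      vertex 18.0 9.0 0.0
    endloop
  endfacet
  facet normal 0.7749 0.2486 0.5812
    outer loop
      vertex 18.0 9.0 0.0
      vertex 16.3 14.3 0.0
      vertex 9.0 9.0 12.0
    endloop
  endfacet
  facet normal 0.4808 0.6557 0.5821
    outer loop
      vertex 16.3 14.3 0.0
      vertex 11.8 17.6 0.0
      vertex 9.0 9.0 12.0
    endloop
  endfacet
  facet normal 0.0000 0.8128 0.5825
    outer loop
      vertex 11.8 17.6 0.0
      vertex 6.2 17.6 0.0
      vertex 9.0 9.0 12.0
    endloop
  endfacet
  facet normal -0.4808 0.6557 0.5821
    outer loop
      vertex 6.2 17.6 0.0
      vertex 1.7 14.3 0.0
      vertex 9.0 9.0 12.0
    endloop
  endfacet
  facet normal -0.7749 0.2486 0.5812
    outer loop
      vertex 1.7 14.3 0.0
      vertex 0.0 9.0 0.0
      vertex 9.0 9.0 12.0
    endloop
  endfacet
  facet normal -0.7749 -0.2486 0.5812
    outer loop
      vertex 0.0 9.0 0.0
      vertex 1.7 3.7 0.0
      vertex 9.0 9.0 12.0
    endloop
  endfacet
  facet normal -0.4808 -0.6557 0.5821
    outer loop
      vertex 1.7 3.7 0.0
      vertex 6.2 0.4 0.0
      vertex 9.0 9.0 12.0
    endloop
  endfacet
  facet normal 0.0000 -0.8128 0.5825
    outer loop
      vertex 6.2 0.4 0.0
      vertex 11.8 0.4 0.0
      vertex 9.0 9.0 12.0
    endloop
  endfacet
  facet normal 0.4808 -0.6557 0.5821
    outer loop
      vertex 11.8 0.4 0.0
      vertex 16.3 3.7 0.0
      vertex 9.0 9.0 12.0
    endloop
  endfacet
  facet normal 0.7749 -0.2486 0.5812
    outer loop
      vertex 16.3 3.7 0.0
      vertex 18.0 9.0 0.0
      vertex 9.0 9.0 12.0
    endloop
  endfacet
endsolid part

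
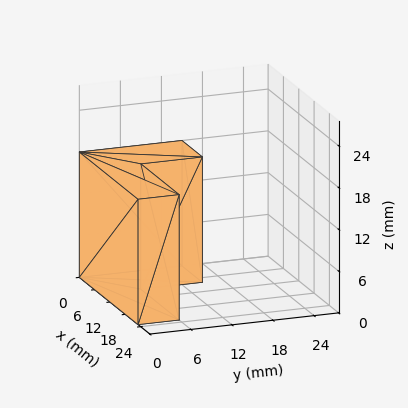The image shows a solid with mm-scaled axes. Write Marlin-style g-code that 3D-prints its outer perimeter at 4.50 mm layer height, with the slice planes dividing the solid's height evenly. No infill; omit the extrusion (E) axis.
Reading the render: the shape is an L-shaped prism: outer 23 × 15 mm, arm thicknesses ≈ 6 mm (horizontal) and 8 mm (vertical), extruded 18 mm in z (dimensions read to the nearest mm from the axis ticks). For the g-code, the solid's height is divided into equal slices at the stated Δz and each level perimeter traced with G1 moves after a G0 lift.

; perimeter-only toolpath
G21 ; units = mm
G90 ; absolute positioning
G28 ; home
; layer 1
G0 Z4.50
G0 X0.00 Y0.00
G1 X23.00 Y0.00
G1 X23.00 Y6.00
G1 X8.00 Y6.00
G1 X8.00 Y15.00
G1 X0.00 Y15.00
G1 X0.00 Y0.00
; layer 2
G0 Z9.00
G0 X0.00 Y0.00
G1 X23.00 Y0.00
G1 X23.00 Y6.00
G1 X8.00 Y6.00
G1 X8.00 Y15.00
G1 X0.00 Y15.00
G1 X0.00 Y0.00
; layer 3
G0 Z13.50
G0 X0.00 Y0.00
G1 X23.00 Y0.00
G1 X23.00 Y6.00
G1 X8.00 Y6.00
G1 X8.00 Y15.00
G1 X0.00 Y15.00
G1 X0.00 Y0.00
; layer 4
G0 Z18.00
G0 X0.00 Y0.00
G1 X23.00 Y0.00
G1 X23.00 Y6.00
G1 X8.00 Y6.00
G1 X8.00 Y15.00
G1 X0.00 Y15.00
G1 X0.00 Y0.00
M2 ; end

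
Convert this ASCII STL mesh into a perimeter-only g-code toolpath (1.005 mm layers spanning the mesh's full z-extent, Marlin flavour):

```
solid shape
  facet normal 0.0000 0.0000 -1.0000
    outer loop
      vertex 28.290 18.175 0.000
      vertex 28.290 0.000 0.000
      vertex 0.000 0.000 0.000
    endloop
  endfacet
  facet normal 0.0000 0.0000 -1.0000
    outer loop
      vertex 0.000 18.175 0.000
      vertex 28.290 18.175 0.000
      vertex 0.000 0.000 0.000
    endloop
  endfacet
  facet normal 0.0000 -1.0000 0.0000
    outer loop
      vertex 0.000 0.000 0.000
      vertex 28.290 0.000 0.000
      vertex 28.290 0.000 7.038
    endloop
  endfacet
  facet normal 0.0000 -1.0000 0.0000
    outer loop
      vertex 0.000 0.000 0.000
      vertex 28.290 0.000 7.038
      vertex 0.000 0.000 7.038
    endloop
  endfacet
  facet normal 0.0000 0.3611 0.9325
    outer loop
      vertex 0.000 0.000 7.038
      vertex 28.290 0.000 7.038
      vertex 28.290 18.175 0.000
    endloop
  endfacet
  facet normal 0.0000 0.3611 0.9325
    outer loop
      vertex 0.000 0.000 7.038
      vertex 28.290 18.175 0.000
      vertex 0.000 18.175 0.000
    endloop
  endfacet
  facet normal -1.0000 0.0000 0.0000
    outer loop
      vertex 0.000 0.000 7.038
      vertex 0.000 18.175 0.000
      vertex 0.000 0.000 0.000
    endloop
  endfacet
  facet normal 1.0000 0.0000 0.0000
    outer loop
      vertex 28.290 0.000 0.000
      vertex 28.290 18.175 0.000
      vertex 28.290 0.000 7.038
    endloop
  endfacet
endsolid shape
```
; perimeter-only toolpath
G21 ; units = mm
G90 ; absolute positioning
G28 ; home
; layer 1
G0 Z1.005
G0 X0.000 Y0.000
G1 X28.290 Y0.000
G1 X28.290 Y15.579
G1 X0.000 Y15.579
G1 X0.000 Y0.000
; layer 2
G0 Z2.011
G0 X0.000 Y0.000
G1 X28.290 Y0.000
G1 X28.290 Y12.982
G1 X0.000 Y12.982
G1 X0.000 Y0.000
; layer 3
G0 Z3.016
G0 X0.000 Y0.000
G1 X28.290 Y0.000
G1 X28.290 Y10.386
G1 X0.000 Y10.386
G1 X0.000 Y0.000
; layer 4
G0 Z4.022
G0 X0.000 Y0.000
G1 X28.290 Y0.000
G1 X28.290 Y7.789
G1 X0.000 Y7.789
G1 X0.000 Y0.000
; layer 5
G0 Z5.027
G0 X0.000 Y0.000
G1 X28.290 Y0.000
G1 X28.290 Y5.193
G1 X0.000 Y5.193
G1 X0.000 Y0.000
; layer 6
G0 Z6.033
G0 X0.000 Y0.000
G1 X28.290 Y0.000
G1 X28.290 Y2.596
G1 X0.000 Y2.596
G1 X0.000 Y0.000
M2 ; end

The solid is a wedge (ramp): 28.3 × 18.2 mm base, rising to 7.04 mm along the y=0 edge and sloping linearly to z=0 at y=18.2. Slicing at Δz = 1.005 mm — 7 equal slices spanning the solid's height, so layer i sits at z = i·h/7 — gives 6 non-empty perimeters. Each is a 4-segment closed polygon; G0 lifts to the layer z and rapids to the start vertex, then G1 traces the edges. The cross-section shrinks linearly with z (the slice at the apex is degenerate and omitted).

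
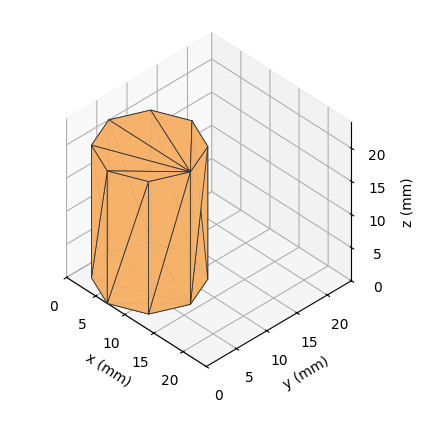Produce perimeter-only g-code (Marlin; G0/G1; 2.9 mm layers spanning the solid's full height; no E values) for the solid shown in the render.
Reading the render: the shape is a regular 8-sided prism (a cylinder approximated with 8 flat sides), circumscribed radius ≈ 7 mm, height ≈ 20 mm (dimensions read to the nearest mm from the axis ticks). For the g-code, the solid's height is divided into equal slices at the stated Δz and each level perimeter traced with G1 moves after a G0 lift.

; perimeter-only toolpath
G21 ; units = mm
G90 ; absolute positioning
G28 ; home
; layer 1
G0 Z2.9
G0 X14.0 Y7.0
G1 X11.9 Y11.9
G1 X7.0 Y14.0
G1 X2.1 Y11.9
G1 X0.0 Y7.0
G1 X2.1 Y2.1
G1 X7.0 Y0.0
G1 X11.9 Y2.1
G1 X14.0 Y7.0
; layer 2
G0 Z5.7
G0 X14.0 Y7.0
G1 X11.9 Y11.9
G1 X7.0 Y14.0
G1 X2.1 Y11.9
G1 X0.0 Y7.0
G1 X2.1 Y2.1
G1 X7.0 Y0.0
G1 X11.9 Y2.1
G1 X14.0 Y7.0
; layer 3
G0 Z8.6
G0 X14.0 Y7.0
G1 X11.9 Y11.9
G1 X7.0 Y14.0
G1 X2.1 Y11.9
G1 X0.0 Y7.0
G1 X2.1 Y2.1
G1 X7.0 Y0.0
G1 X11.9 Y2.1
G1 X14.0 Y7.0
; layer 4
G0 Z11.4
G0 X14.0 Y7.0
G1 X11.9 Y11.9
G1 X7.0 Y14.0
G1 X2.1 Y11.9
G1 X0.0 Y7.0
G1 X2.1 Y2.1
G1 X7.0 Y0.0
G1 X11.9 Y2.1
G1 X14.0 Y7.0
; layer 5
G0 Z14.3
G0 X14.0 Y7.0
G1 X11.9 Y11.9
G1 X7.0 Y14.0
G1 X2.1 Y11.9
G1 X0.0 Y7.0
G1 X2.1 Y2.1
G1 X7.0 Y0.0
G1 X11.9 Y2.1
G1 X14.0 Y7.0
; layer 6
G0 Z17.1
G0 X14.0 Y7.0
G1 X11.9 Y11.9
G1 X7.0 Y14.0
G1 X2.1 Y11.9
G1 X0.0 Y7.0
G1 X2.1 Y2.1
G1 X7.0 Y0.0
G1 X11.9 Y2.1
G1 X14.0 Y7.0
; layer 7
G0 Z20.0
G0 X14.0 Y7.0
G1 X11.9 Y11.9
G1 X7.0 Y14.0
G1 X2.1 Y11.9
G1 X0.0 Y7.0
G1 X2.1 Y2.1
G1 X7.0 Y0.0
G1 X11.9 Y2.1
G1 X14.0 Y7.0
M2 ; end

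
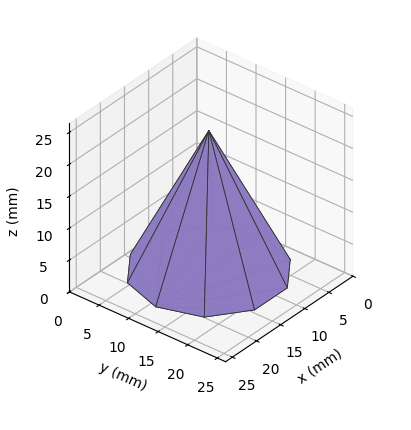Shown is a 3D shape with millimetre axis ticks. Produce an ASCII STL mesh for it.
Reading the render: the shape is a regular 10-sided pyramid, base circumscribed radius ≈ 11 mm, apex at z ≈ 22 mm (dimensions read to the nearest mm from the axis ticks). For the STL, each face is triangulated and given an outward normal.

solid part
  facet normal 0.0000 0.0000 -1.0000
    outer loop
      vertex 14.4 21.5 0.0
      vertex 19.9 17.5 0.0
      vertex 22.0 11.0 0.0
    endloop
  endfacet
  facet normal 0.0000 0.0000 -1.0000
    outer loop
      vertex 7.6 21.5 0.0
      vertex 14.4 21.5 0.0
      vertex 22.0 11.0 0.0
    endloop
  endfacet
  facet normal 0.0000 0.0000 -1.0000
    outer loop
      vertex 2.1 17.5 0.0
      vertex 7.6 21.5 0.0
      vertex 22.0 11.0 0.0
    endloop
  endfacet
  facet normal 0.0000 0.0000 -1.0000
    outer loop
      vertex 0.0 11.0 0.0
      vertex 2.1 17.5 0.0
      vertex 22.0 11.0 0.0
    endloop
  endfacet
  facet normal 0.0000 0.0000 -1.0000
    outer loop
      vertex 2.1 4.5 0.0
      vertex 0.0 11.0 0.0
      vertex 22.0 11.0 0.0
    endloop
  endfacet
  facet normal 0.0000 0.0000 -1.0000
    outer loop
      vertex 7.6 0.5 0.0
      vertex 2.1 4.5 0.0
      vertex 22.0 11.0 0.0
    endloop
  endfacet
  facet normal 0.0000 0.0000 -1.0000
    outer loop
      vertex 14.4 0.5 0.0
      vertex 7.6 0.5 0.0
      vertex 22.0 11.0 0.0
    endloop
  endfacet
  facet normal 0.0000 0.0000 -1.0000
    outer loop
      vertex 19.9 4.5 0.0
      vertex 14.4 0.5 0.0
      vertex 22.0 11.0 0.0
    endloop
  endfacet
  facet normal 0.8593 0.2776 0.4296
    outer loop
      vertex 22.0 11.0 0.0
      vertex 19.9 17.5 0.0
      vertex 11.0 11.0 22.0
    endloop
  endfacet
  facet normal 0.5309 0.7300 0.4304
    outer loop
      vertex 19.9 17.5 0.0
      vertex 14.4 21.5 0.0
      vertex 11.0 11.0 22.0
    endloop
  endfacet
  facet normal 0.0000 0.9025 0.4307
    outer loop
      vertex 14.4 21.5 0.0
      vertex 7.6 21.5 0.0
      vertex 11.0 11.0 22.0
    endloop
  endfacet
  facet normal -0.5309 0.7300 0.4304
    outer loop
      vertex 7.6 21.5 0.0
      vertex 2.1 17.5 0.0
      vertex 11.0 11.0 22.0
    endloop
  endfacet
  facet normal -0.8593 0.2776 0.4296
    outer loop
      vertex 2.1 17.5 0.0
      vertex 0.0 11.0 0.0
      vertex 11.0 11.0 22.0
    endloop
  endfacet
  facet normal -0.8593 -0.2776 0.4296
    outer loop
      vertex 0.0 11.0 0.0
      vertex 2.1 4.5 0.0
      vertex 11.0 11.0 22.0
    endloop
  endfacet
  facet normal -0.5309 -0.7300 0.4304
    outer loop
      vertex 2.1 4.5 0.0
      vertex 7.6 0.5 0.0
      vertex 11.0 11.0 22.0
    endloop
  endfacet
  facet normal 0.0000 -0.9025 0.4307
    outer loop
      vertex 7.6 0.5 0.0
      vertex 14.4 0.5 0.0
      vertex 11.0 11.0 22.0
    endloop
  endfacet
  facet normal 0.5309 -0.7300 0.4304
    outer loop
      vertex 14.4 0.5 0.0
      vertex 19.9 4.5 0.0
      vertex 11.0 11.0 22.0
    endloop
  endfacet
  facet normal 0.8593 -0.2776 0.4296
    outer loop
      vertex 19.9 4.5 0.0
      vertex 22.0 11.0 0.0
      vertex 11.0 11.0 22.0
    endloop
  endfacet
endsolid part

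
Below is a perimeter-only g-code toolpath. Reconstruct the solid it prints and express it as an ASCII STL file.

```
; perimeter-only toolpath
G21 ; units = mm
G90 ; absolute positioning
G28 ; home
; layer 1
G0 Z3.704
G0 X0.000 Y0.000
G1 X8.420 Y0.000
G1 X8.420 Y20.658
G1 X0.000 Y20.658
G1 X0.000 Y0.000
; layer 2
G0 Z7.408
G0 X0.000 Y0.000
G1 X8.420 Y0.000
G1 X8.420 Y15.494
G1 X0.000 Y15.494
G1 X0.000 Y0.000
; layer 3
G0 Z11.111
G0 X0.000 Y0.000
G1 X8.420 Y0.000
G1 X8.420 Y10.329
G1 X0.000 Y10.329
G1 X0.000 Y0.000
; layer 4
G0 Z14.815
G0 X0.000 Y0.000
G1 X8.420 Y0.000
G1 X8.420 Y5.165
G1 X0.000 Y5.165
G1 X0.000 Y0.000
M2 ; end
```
solid part
  facet normal 0.0000 0.0000 -1.0000
    outer loop
      vertex 8.420 25.823 0.000
      vertex 8.420 0.000 0.000
      vertex 0.000 0.000 0.000
    endloop
  endfacet
  facet normal 0.0000 0.0000 -1.0000
    outer loop
      vertex 0.000 25.823 0.000
      vertex 8.420 25.823 0.000
      vertex 0.000 0.000 0.000
    endloop
  endfacet
  facet normal 0.0000 -1.0000 0.0000
    outer loop
      vertex 0.000 0.000 0.000
      vertex 8.420 0.000 0.000
      vertex 8.420 0.000 18.519
    endloop
  endfacet
  facet normal 0.0000 -1.0000 0.0000
    outer loop
      vertex 0.000 0.000 0.000
      vertex 8.420 0.000 18.519
      vertex 0.000 0.000 18.519
    endloop
  endfacet
  facet normal 0.0000 0.5828 0.8126
    outer loop
      vertex 0.000 0.000 18.519
      vertex 8.420 0.000 18.519
      vertex 8.420 25.823 0.000
    endloop
  endfacet
  facet normal 0.0000 0.5828 0.8126
    outer loop
      vertex 0.000 0.000 18.519
      vertex 8.420 25.823 0.000
      vertex 0.000 25.823 0.000
    endloop
  endfacet
  facet normal -1.0000 0.0000 0.0000
    outer loop
      vertex 0.000 0.000 18.519
      vertex 0.000 25.823 0.000
      vertex 0.000 0.000 0.000
    endloop
  endfacet
  facet normal 1.0000 0.0000 0.0000
    outer loop
      vertex 8.420 0.000 0.000
      vertex 8.420 25.823 0.000
      vertex 8.420 0.000 18.519
    endloop
  endfacet
endsolid part

The G0 Z moves step by Δz≈3.704 mm. The G1 loops shrink linearly with z, so the solid tapers from its base footprint up to z≈18.5. Closing with a flat bottom cap and the tapered top and triangulating gives 8 facets — a wedge (ramp): 8.42 × 25.8 mm base, rising to 18.5 mm along the y=0 edge and sloping linearly to z=0 at y=25.8.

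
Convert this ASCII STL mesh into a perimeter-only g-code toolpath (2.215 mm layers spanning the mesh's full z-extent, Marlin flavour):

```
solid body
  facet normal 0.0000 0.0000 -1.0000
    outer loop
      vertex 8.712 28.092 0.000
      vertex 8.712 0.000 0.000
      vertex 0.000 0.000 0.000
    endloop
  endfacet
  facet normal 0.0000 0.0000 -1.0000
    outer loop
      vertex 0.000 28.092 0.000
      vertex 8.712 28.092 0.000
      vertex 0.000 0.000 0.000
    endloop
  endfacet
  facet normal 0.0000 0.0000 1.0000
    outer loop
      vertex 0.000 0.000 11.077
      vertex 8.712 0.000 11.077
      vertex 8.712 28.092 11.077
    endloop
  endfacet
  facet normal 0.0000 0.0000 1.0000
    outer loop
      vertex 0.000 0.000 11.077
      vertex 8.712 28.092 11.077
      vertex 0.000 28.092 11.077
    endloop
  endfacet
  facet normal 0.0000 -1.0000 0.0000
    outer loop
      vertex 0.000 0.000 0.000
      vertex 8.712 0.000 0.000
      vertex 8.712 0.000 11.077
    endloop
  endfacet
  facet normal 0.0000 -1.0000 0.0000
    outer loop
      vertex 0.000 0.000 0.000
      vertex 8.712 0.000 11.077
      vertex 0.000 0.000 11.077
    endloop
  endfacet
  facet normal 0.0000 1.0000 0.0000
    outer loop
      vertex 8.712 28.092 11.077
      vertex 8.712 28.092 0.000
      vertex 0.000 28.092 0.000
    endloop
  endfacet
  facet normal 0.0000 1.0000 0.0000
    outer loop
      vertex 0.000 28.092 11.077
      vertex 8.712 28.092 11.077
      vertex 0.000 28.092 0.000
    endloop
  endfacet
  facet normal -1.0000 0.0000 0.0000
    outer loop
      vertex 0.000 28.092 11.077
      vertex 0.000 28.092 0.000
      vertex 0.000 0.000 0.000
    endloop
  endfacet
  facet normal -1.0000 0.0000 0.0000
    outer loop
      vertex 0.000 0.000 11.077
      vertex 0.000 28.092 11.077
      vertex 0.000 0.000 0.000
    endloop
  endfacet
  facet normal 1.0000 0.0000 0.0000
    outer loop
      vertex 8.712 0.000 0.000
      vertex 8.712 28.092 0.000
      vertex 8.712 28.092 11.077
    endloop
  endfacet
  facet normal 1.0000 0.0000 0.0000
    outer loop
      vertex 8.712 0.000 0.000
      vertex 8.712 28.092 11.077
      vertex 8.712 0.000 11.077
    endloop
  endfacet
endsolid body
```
; perimeter-only toolpath
G21 ; units = mm
G90 ; absolute positioning
G28 ; home
; layer 1
G0 Z2.215
G0 X0.000 Y0.000
G1 X8.712 Y0.000
G1 X8.712 Y28.092
G1 X0.000 Y28.092
G1 X0.000 Y0.000
; layer 2
G0 Z4.431
G0 X0.000 Y0.000
G1 X8.712 Y0.000
G1 X8.712 Y28.092
G1 X0.000 Y28.092
G1 X0.000 Y0.000
; layer 3
G0 Z6.646
G0 X0.000 Y0.000
G1 X8.712 Y0.000
G1 X8.712 Y28.092
G1 X0.000 Y28.092
G1 X0.000 Y0.000
; layer 4
G0 Z8.862
G0 X0.000 Y0.000
G1 X8.712 Y0.000
G1 X8.712 Y28.092
G1 X0.000 Y28.092
G1 X0.000 Y0.000
; layer 5
G0 Z11.077
G0 X0.000 Y0.000
G1 X8.712 Y0.000
G1 X8.712 Y28.092
G1 X0.000 Y28.092
G1 X0.000 Y0.000
M2 ; end

The solid is a rectangular box, roughly 8.71 × 28.1 mm footprint and 11.1 mm tall. Slicing at Δz = 2.215 mm — 5 equal slices spanning the solid's height, so layer i sits at z = i·h/5 — gives 5 non-empty perimeters. Each is a 4-segment closed polygon; G0 lifts to the layer z and rapids to the start vertex, then G1 traces the edges.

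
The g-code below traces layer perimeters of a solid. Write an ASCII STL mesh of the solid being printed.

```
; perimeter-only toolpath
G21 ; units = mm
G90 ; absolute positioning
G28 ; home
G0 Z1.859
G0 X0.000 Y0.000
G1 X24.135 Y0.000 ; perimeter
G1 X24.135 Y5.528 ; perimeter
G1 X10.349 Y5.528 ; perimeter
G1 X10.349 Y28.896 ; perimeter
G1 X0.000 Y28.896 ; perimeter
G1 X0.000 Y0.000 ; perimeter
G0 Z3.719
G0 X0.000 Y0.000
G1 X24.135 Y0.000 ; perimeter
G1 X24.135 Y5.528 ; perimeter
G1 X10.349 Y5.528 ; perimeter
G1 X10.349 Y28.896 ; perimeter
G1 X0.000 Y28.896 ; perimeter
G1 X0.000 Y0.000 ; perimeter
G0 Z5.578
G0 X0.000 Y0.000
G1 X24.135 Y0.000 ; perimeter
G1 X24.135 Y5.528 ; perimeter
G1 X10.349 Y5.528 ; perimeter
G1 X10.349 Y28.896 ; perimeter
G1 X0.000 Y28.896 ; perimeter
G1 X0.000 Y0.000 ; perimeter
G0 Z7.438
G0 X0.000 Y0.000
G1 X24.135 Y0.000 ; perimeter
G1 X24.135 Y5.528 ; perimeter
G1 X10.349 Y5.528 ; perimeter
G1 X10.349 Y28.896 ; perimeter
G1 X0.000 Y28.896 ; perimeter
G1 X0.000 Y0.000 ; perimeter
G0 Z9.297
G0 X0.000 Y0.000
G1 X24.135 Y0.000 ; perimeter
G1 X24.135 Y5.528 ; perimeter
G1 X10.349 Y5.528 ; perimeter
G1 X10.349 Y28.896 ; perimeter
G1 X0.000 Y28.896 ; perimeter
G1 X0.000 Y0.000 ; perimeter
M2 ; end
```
solid part
  facet normal 0.0000 0.0000 -1.0000
    outer loop
      vertex 24.135 5.528 0.000
      vertex 24.135 0.000 0.000
      vertex 0.000 0.000 0.000
    endloop
  endfacet
  facet normal 0.0000 0.0000 -1.0000
    outer loop
      vertex 10.349 5.528 0.000
      vertex 24.135 5.528 0.000
      vertex 0.000 0.000 0.000
    endloop
  endfacet
  facet normal 0.0000 0.0000 -1.0000
    outer loop
      vertex 10.349 28.896 0.000
      vertex 10.349 5.528 0.000
      vertex 0.000 0.000 0.000
    endloop
  endfacet
  facet normal 0.0000 0.0000 -1.0000
    outer loop
      vertex 0.000 28.896 0.000
      vertex 10.349 28.896 0.000
      vertex 0.000 0.000 0.000
    endloop
  endfacet
  facet normal 0.0000 0.0000 1.0000
    outer loop
      vertex 0.000 0.000 9.297
      vertex 24.135 0.000 9.297
      vertex 24.135 5.528 9.297
    endloop
  endfacet
  facet normal 0.0000 0.0000 1.0000
    outer loop
      vertex 0.000 0.000 9.297
      vertex 24.135 5.528 9.297
      vertex 10.349 5.528 9.297
    endloop
  endfacet
  facet normal 0.0000 0.0000 1.0000
    outer loop
      vertex 0.000 0.000 9.297
      vertex 10.349 5.528 9.297
      vertex 10.349 28.896 9.297
    endloop
  endfacet
  facet normal 0.0000 0.0000 1.0000
    outer loop
      vertex 0.000 0.000 9.297
      vertex 10.349 28.896 9.297
      vertex 0.000 28.896 9.297
    endloop
  endfacet
  facet normal 0.0000 -1.0000 0.0000
    outer loop
      vertex 0.000 0.000 0.000
      vertex 24.135 0.000 0.000
      vertex 24.135 0.000 9.297
    endloop
  endfacet
  facet normal 0.0000 -1.0000 0.0000
    outer loop
      vertex 0.000 0.000 0.000
      vertex 24.135 0.000 9.297
      vertex 0.000 0.000 9.297
    endloop
  endfacet
  facet normal 1.0000 0.0000 0.0000
    outer loop
      vertex 24.135 0.000 0.000
      vertex 24.135 5.528 0.000
      vertex 24.135 5.528 9.297
    endloop
  endfacet
  facet normal 1.0000 0.0000 0.0000
    outer loop
      vertex 24.135 0.000 0.000
      vertex 24.135 5.528 9.297
      vertex 24.135 0.000 9.297
    endloop
  endfacet
  facet normal 0.0000 1.0000 0.0000
    outer loop
      vertex 24.135 5.528 0.000
      vertex 10.349 5.528 0.000
      vertex 10.349 5.528 9.297
    endloop
  endfacet
  facet normal 0.0000 1.0000 0.0000
    outer loop
      vertex 24.135 5.528 0.000
      vertex 10.349 5.528 9.297
      vertex 24.135 5.528 9.297
    endloop
  endfacet
  facet normal 1.0000 0.0000 0.0000
    outer loop
      vertex 10.349 5.528 0.000
      vertex 10.349 28.896 0.000
      vertex 10.349 28.896 9.297
    endloop
  endfacet
  facet normal 1.0000 0.0000 0.0000
    outer loop
      vertex 10.349 5.528 0.000
      vertex 10.349 28.896 9.297
      vertex 10.349 5.528 9.297
    endloop
  endfacet
  facet normal 0.0000 1.0000 0.0000
    outer loop
      vertex 10.349 28.896 0.000
      vertex 0.000 28.896 0.000
      vertex 0.000 28.896 9.297
    endloop
  endfacet
  facet normal 0.0000 1.0000 0.0000
    outer loop
      vertex 10.349 28.896 0.000
      vertex 0.000 28.896 9.297
      vertex 10.349 28.896 9.297
    endloop
  endfacet
  facet normal -1.0000 0.0000 0.0000
    outer loop
      vertex 0.000 28.896 0.000
      vertex 0.000 0.000 0.000
      vertex 0.000 0.000 9.297
    endloop
  endfacet
  facet normal -1.0000 0.0000 0.0000
    outer loop
      vertex 0.000 28.896 0.000
      vertex 0.000 0.000 9.297
      vertex 0.000 28.896 9.297
    endloop
  endfacet
endsolid part

The G0 Z moves step by Δz≈1.859 mm. Every layer's G1 loop is the same polygon, so the solid is a straight extrusion of it from z=0 to z≈9.3. Closing with flat bottom and top caps and triangulating gives 20 facets — an L-shaped prism: outer 24.1 × 28.9 mm, arm thicknesses ≈ 5.53 mm (horizontal) and 10.3 mm (vertical), extruded 9.3 mm in z.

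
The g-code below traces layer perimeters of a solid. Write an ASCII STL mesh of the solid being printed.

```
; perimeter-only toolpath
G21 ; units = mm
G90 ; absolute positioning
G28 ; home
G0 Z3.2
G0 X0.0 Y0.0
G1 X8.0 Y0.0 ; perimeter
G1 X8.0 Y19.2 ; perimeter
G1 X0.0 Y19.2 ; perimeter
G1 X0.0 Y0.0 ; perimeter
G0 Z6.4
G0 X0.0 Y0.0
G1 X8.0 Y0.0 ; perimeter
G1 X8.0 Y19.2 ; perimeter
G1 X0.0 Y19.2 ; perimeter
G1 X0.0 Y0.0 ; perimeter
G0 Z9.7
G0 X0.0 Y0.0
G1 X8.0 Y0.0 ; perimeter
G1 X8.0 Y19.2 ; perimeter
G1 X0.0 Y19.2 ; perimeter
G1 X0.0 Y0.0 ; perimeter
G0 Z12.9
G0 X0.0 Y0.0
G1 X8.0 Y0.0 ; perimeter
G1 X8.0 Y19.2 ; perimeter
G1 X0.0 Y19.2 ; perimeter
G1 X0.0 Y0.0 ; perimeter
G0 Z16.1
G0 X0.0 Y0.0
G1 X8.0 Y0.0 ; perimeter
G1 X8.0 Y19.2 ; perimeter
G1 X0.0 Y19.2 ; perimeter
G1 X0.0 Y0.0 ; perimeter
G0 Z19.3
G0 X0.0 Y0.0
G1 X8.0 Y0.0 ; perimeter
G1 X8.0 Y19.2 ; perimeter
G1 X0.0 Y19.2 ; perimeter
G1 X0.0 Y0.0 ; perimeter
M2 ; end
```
solid part
  facet normal 0.0000 0.0000 -1.0000
    outer loop
      vertex 8.0 19.2 0.0
      vertex 8.0 0.0 0.0
      vertex 0.0 0.0 0.0
    endloop
  endfacet
  facet normal 0.0000 0.0000 -1.0000
    outer loop
      vertex 0.0 19.2 0.0
      vertex 8.0 19.2 0.0
      vertex 0.0 0.0 0.0
    endloop
  endfacet
  facet normal 0.0000 0.0000 1.0000
    outer loop
      vertex 0.0 0.0 19.3
      vertex 8.0 0.0 19.3
      vertex 8.0 19.2 19.3
    endloop
  endfacet
  facet normal 0.0000 0.0000 1.0000
    outer loop
      vertex 0.0 0.0 19.3
      vertex 8.0 19.2 19.3
      vertex 0.0 19.2 19.3
    endloop
  endfacet
  facet normal 0.0000 -1.0000 0.0000
    outer loop
      vertex 0.0 0.0 0.0
      vertex 8.0 0.0 0.0
      vertex 8.0 0.0 19.3
    endloop
  endfacet
  facet normal 0.0000 -1.0000 0.0000
    outer loop
      vertex 0.0 0.0 0.0
      vertex 8.0 0.0 19.3
      vertex 0.0 0.0 19.3
    endloop
  endfacet
  facet normal 0.0000 1.0000 0.0000
    outer loop
      vertex 8.0 19.2 19.3
      vertex 8.0 19.2 0.0
      vertex 0.0 19.2 0.0
    endloop
  endfacet
  facet normal 0.0000 1.0000 0.0000
    outer loop
      vertex 0.0 19.2 19.3
      vertex 8.0 19.2 19.3
      vertex 0.0 19.2 0.0
    endloop
  endfacet
  facet normal -1.0000 0.0000 0.0000
    outer loop
      vertex 0.0 19.2 19.3
      vertex 0.0 19.2 0.0
      vertex 0.0 0.0 0.0
    endloop
  endfacet
  facet normal -1.0000 0.0000 0.0000
    outer loop
      vertex 0.0 0.0 19.3
      vertex 0.0 19.2 19.3
      vertex 0.0 0.0 0.0
    endloop
  endfacet
  facet normal 1.0000 0.0000 0.0000
    outer loop
      vertex 8.0 0.0 0.0
      vertex 8.0 19.2 0.0
      vertex 8.0 19.2 19.3
    endloop
  endfacet
  facet normal 1.0000 0.0000 0.0000
    outer loop
      vertex 8.0 0.0 0.0
      vertex 8.0 19.2 19.3
      vertex 8.0 0.0 19.3
    endloop
  endfacet
endsolid part

The G0 Z moves step by Δz≈3.2 mm. Every layer's G1 loop is the same polygon, so the solid is a straight extrusion of it from z=0 to z≈19.3. Closing with flat bottom and top caps and triangulating gives 12 facets — a rectangular box, roughly 8 × 19.2 mm footprint and 19.3 mm tall.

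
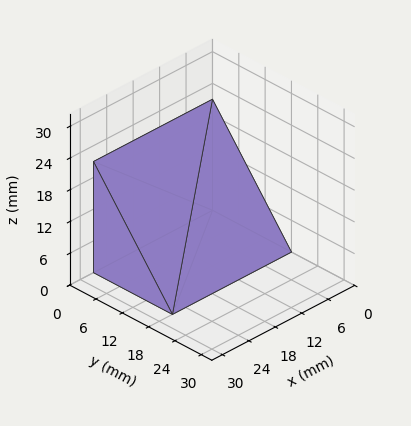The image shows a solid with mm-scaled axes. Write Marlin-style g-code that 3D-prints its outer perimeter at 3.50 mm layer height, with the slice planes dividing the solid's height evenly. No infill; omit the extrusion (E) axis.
Reading the render: the shape is a wedge (ramp): 27 × 18 mm base, rising to 21 mm along the y=0 edge and sloping linearly to z=0 at y=18 (dimensions read to the nearest mm from the axis ticks). For the g-code, the solid's height is divided into equal slices at the stated Δz and each level perimeter traced with G1 moves after a G0 lift.

; perimeter-only toolpath
G21 ; units = mm
G90 ; absolute positioning
G28 ; home
; layer 1
G0 Z3.50
G0 X0.00 Y0.00
G1 X27.00 Y0.00
G1 X27.00 Y15.00
G1 X0.00 Y15.00
G1 X0.00 Y0.00
; layer 2
G0 Z7.00
G0 X0.00 Y0.00
G1 X27.00 Y0.00
G1 X27.00 Y12.00
G1 X0.00 Y12.00
G1 X0.00 Y0.00
; layer 3
G0 Z10.50
G0 X0.00 Y0.00
G1 X27.00 Y0.00
G1 X27.00 Y9.00
G1 X0.00 Y9.00
G1 X0.00 Y0.00
; layer 4
G0 Z14.00
G0 X0.00 Y0.00
G1 X27.00 Y0.00
G1 X27.00 Y6.00
G1 X0.00 Y6.00
G1 X0.00 Y0.00
; layer 5
G0 Z17.50
G0 X0.00 Y0.00
G1 X27.00 Y0.00
G1 X27.00 Y3.00
G1 X0.00 Y3.00
G1 X0.00 Y0.00
M2 ; end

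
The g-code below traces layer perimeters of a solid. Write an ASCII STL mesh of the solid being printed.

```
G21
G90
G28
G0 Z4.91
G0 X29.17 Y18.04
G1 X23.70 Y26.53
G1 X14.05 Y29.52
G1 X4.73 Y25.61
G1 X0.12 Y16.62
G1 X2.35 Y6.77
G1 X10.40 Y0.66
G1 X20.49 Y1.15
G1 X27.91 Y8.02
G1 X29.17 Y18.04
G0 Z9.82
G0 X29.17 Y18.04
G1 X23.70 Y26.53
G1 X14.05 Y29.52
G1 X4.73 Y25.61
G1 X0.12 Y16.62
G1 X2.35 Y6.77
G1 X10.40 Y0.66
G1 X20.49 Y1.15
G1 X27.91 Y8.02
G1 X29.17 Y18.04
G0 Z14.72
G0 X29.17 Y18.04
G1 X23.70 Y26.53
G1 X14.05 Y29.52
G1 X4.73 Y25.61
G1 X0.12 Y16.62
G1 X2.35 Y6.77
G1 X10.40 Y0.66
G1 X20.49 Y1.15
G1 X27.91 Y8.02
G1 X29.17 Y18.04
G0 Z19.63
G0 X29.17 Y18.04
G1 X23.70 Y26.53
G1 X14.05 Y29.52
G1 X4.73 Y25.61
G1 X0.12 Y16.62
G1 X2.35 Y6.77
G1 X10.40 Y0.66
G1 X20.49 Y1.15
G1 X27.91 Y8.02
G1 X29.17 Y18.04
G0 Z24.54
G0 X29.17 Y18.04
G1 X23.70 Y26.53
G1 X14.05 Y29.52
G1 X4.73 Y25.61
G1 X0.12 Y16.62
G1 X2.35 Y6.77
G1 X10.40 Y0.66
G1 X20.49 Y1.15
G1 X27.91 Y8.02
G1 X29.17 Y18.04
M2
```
solid part
  facet normal 0.0000 0.0000 -1.0000
    outer loop
      vertex 14.05 29.52 0.00
      vertex 23.70 26.53 0.00
      vertex 29.17 18.04 0.00
    endloop
  endfacet
  facet normal 0.0000 0.0000 -1.0000
    outer loop
      vertex 4.73 25.61 0.00
      vertex 14.05 29.52 0.00
      vertex 29.17 18.04 0.00
    endloop
  endfacet
  facet normal 0.0000 0.0000 -1.0000
    outer loop
      vertex 0.12 16.62 0.00
      vertex 4.73 25.61 0.00
      vertex 29.17 18.04 0.00
    endloop
  endfacet
  facet normal 0.0000 0.0000 -1.0000
    outer loop
      vertex 2.35 6.77 0.00
      vertex 0.12 16.62 0.00
      vertex 29.17 18.04 0.00
    endloop
  endfacet
  facet normal 0.0000 0.0000 -1.0000
    outer loop
      vertex 10.40 0.66 0.00
      vertex 2.35 6.77 0.00
      vertex 29.17 18.04 0.00
    endloop
  endfacet
  facet normal 0.0000 0.0000 -1.0000
    outer loop
      vertex 20.49 1.15 0.00
      vertex 10.40 0.66 0.00
      vertex 29.17 18.04 0.00
    endloop
  endfacet
  facet normal 0.0000 0.0000 -1.0000
    outer loop
      vertex 27.91 8.02 0.00
      vertex 20.49 1.15 0.00
      vertex 29.17 18.04 0.00
    endloop
  endfacet
  facet normal 0.0000 0.0000 1.0000
    outer loop
      vertex 29.17 18.04 24.54
      vertex 23.70 26.53 24.54
      vertex 14.05 29.52 24.54
    endloop
  endfacet
  facet normal 0.0000 0.0000 1.0000
    outer loop
      vertex 29.17 18.04 24.54
      vertex 14.05 29.52 24.54
      vertex 4.73 25.61 24.54
    endloop
  endfacet
  facet normal 0.0000 0.0000 1.0000
    outer loop
      vertex 29.17 18.04 24.54
      vertex 4.73 25.61 24.54
      vertex 0.12 16.62 24.54
    endloop
  endfacet
  facet normal 0.0000 0.0000 1.0000
    outer loop
      vertex 29.17 18.04 24.54
      vertex 0.12 16.62 24.54
      vertex 2.35 6.77 24.54
    endloop
  endfacet
  facet normal 0.0000 0.0000 1.0000
    outer loop
      vertex 29.17 18.04 24.54
      vertex 2.35 6.77 24.54
      vertex 10.40 0.66 24.54
    endloop
  endfacet
  facet normal 0.0000 0.0000 1.0000
    outer loop
      vertex 29.17 18.04 24.54
      vertex 10.40 0.66 24.54
      vertex 20.49 1.15 24.54
    endloop
  endfacet
  facet normal 0.0000 0.0000 1.0000
    outer loop
      vertex 29.17 18.04 24.54
      vertex 20.49 1.15 24.54
      vertex 27.91 8.02 24.54
    endloop
  endfacet
  facet normal 0.8406 0.5416 0.0000
    outer loop
      vertex 29.17 18.04 0.00
      vertex 23.70 26.53 0.00
      vertex 23.70 26.53 24.54
    endloop
  endfacet
  facet normal 0.8406 0.5416 0.0000
    outer loop
      vertex 29.17 18.04 0.00
      vertex 23.70 26.53 24.54
      vertex 29.17 18.04 24.54
    endloop
  endfacet
  facet normal 0.2960 0.9552 0.0000
    outer loop
      vertex 23.70 26.53 0.00
      vertex 14.05 29.52 0.00
      vertex 14.05 29.52 24.54
    endloop
  endfacet
  facet normal 0.2960 0.9552 0.0000
    outer loop
      vertex 23.70 26.53 0.00
      vertex 14.05 29.52 24.54
      vertex 23.70 26.53 24.54
    endloop
  endfacet
  facet normal -0.3869 0.9221 0.0000
    outer loop
      vertex 14.05 29.52 0.00
      vertex 4.73 25.61 0.00
      vertex 4.73 25.61 24.54
    endloop
  endfacet
  facet normal -0.3869 0.9221 0.0000
    outer loop
      vertex 14.05 29.52 0.00
      vertex 4.73 25.61 24.54
      vertex 14.05 29.52 24.54
    endloop
  endfacet
  facet normal -0.8898 0.4563 0.0000
    outer loop
      vertex 4.73 25.61 0.00
      vertex 0.12 16.62 0.00
      vertex 0.12 16.62 24.54
    endloop
  endfacet
  facet normal -0.8898 0.4563 0.0000
    outer loop
      vertex 4.73 25.61 0.00
      vertex 0.12 16.62 24.54
      vertex 4.73 25.61 24.54
    endloop
  endfacet
  facet normal -0.9753 -0.2208 0.0000
    outer loop
      vertex 0.12 16.62 0.00
      vertex 2.35 6.77 0.00
      vertex 2.35 6.77 24.54
    endloop
  endfacet
  facet normal -0.9753 -0.2208 0.0000
    outer loop
      vertex 0.12 16.62 0.00
      vertex 2.35 6.77 24.54
      vertex 0.12 16.62 24.54
    endloop
  endfacet
  facet normal -0.6046 -0.7965 0.0000
    outer loop
      vertex 2.35 6.77 0.00
      vertex 10.40 0.66 0.00
      vertex 10.40 0.66 24.54
    endloop
  endfacet
  facet normal -0.6046 -0.7965 0.0000
    outer loop
      vertex 2.35 6.77 0.00
      vertex 10.40 0.66 24.54
      vertex 2.35 6.77 24.54
    endloop
  endfacet
  facet normal 0.0485 -0.9988 0.0000
    outer loop
      vertex 10.40 0.66 0.00
      vertex 20.49 1.15 0.00
      vertex 20.49 1.15 24.54
    endloop
  endfacet
  facet normal 0.0485 -0.9988 0.0000
    outer loop
      vertex 10.40 0.66 0.00
      vertex 20.49 1.15 24.54
      vertex 10.40 0.66 24.54
    endloop
  endfacet
  facet normal 0.6794 -0.7338 0.0000
    outer loop
      vertex 20.49 1.15 0.00
      vertex 27.91 8.02 0.00
      vertex 27.91 8.02 24.54
    endloop
  endfacet
  facet normal 0.6794 -0.7338 0.0000
    outer loop
      vertex 20.49 1.15 0.00
      vertex 27.91 8.02 24.54
      vertex 20.49 1.15 24.54
    endloop
  endfacet
  facet normal 0.9922 -0.1248 0.0000
    outer loop
      vertex 27.91 8.02 0.00
      vertex 29.17 18.04 0.00
      vertex 29.17 18.04 24.54
    endloop
  endfacet
  facet normal 0.9922 -0.1248 0.0000
    outer loop
      vertex 27.91 8.02 0.00
      vertex 29.17 18.04 24.54
      vertex 27.91 8.02 24.54
    endloop
  endfacet
endsolid part

The G0 Z moves step by Δz≈4.91 mm. Every layer's G1 loop is the same polygon, so the solid is a straight extrusion of it from z=0 to z≈24.5. Closing with flat bottom and top caps and triangulating gives 32 facets — a regular 9-sided prism (a cylinder approximated with 9 flat sides), circumscribed radius ≈ 14.8 mm, height ≈ 24.5 mm.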